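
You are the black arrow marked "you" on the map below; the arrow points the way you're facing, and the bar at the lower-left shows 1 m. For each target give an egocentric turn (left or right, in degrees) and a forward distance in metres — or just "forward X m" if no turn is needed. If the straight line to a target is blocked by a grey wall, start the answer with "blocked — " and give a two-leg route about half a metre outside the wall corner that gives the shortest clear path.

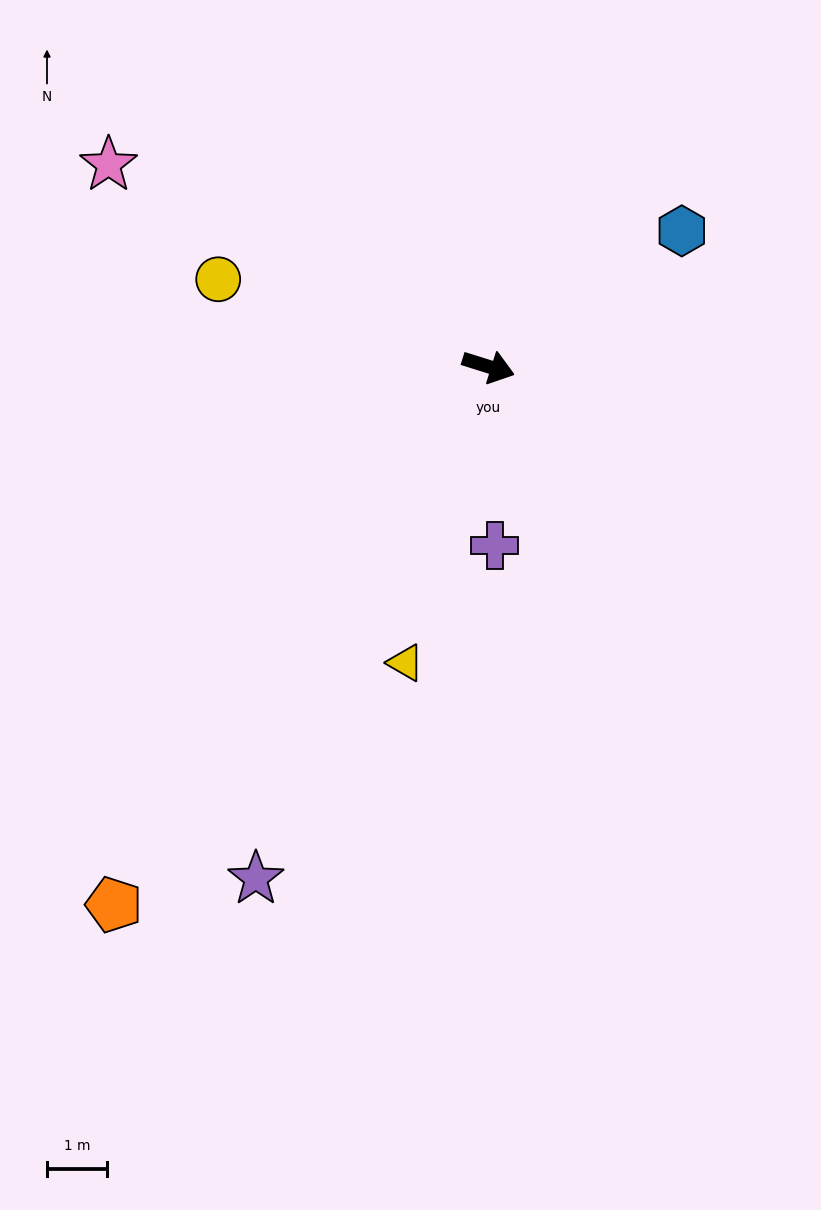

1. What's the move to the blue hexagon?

turn left 52°, forward 3.9 m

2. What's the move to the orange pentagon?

turn right 107°, forward 10.9 m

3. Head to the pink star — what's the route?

turn left 169°, forward 7.1 m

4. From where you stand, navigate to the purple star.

turn right 97°, forward 9.3 m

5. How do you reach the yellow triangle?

turn right 88°, forward 5.1 m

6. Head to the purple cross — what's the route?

turn right 71°, forward 3.0 m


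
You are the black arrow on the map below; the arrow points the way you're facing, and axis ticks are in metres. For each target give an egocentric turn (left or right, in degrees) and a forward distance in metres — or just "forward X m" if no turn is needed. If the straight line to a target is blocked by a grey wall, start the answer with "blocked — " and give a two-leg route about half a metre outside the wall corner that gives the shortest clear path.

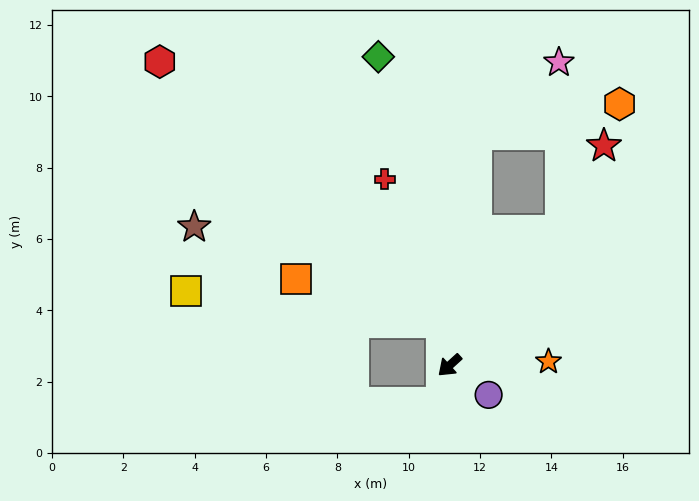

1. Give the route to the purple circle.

turn left 101°, forward 1.4 m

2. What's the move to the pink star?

blocked — turn right 139°, forward 6.5 m, then turn right 42°, forward 3.1 m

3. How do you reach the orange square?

blocked — turn right 120°, forward 1.2 m, then turn left 61°, forward 4.2 m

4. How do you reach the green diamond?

turn right 119°, forward 8.9 m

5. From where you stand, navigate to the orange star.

turn left 140°, forward 2.8 m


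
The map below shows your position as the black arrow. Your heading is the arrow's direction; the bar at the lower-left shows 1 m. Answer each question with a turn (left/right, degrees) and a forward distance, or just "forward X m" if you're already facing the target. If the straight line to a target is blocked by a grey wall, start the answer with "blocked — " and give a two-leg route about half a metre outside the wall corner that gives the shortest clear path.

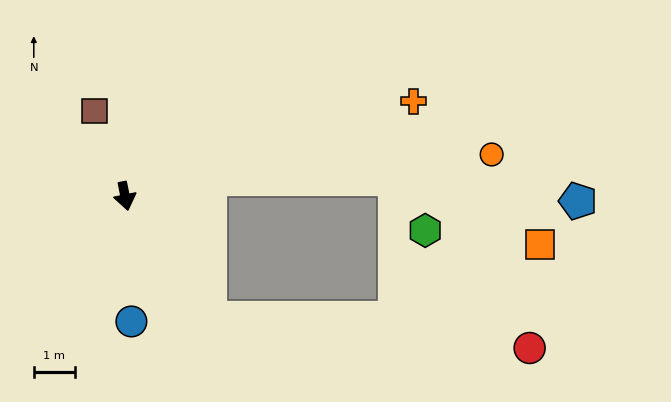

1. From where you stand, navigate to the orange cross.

turn left 97°, forward 7.4 m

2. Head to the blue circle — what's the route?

turn right 8°, forward 3.1 m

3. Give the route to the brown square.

turn right 171°, forward 2.2 m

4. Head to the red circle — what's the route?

blocked — turn left 23°, forward 3.6 m, then turn left 51°, forward 7.8 m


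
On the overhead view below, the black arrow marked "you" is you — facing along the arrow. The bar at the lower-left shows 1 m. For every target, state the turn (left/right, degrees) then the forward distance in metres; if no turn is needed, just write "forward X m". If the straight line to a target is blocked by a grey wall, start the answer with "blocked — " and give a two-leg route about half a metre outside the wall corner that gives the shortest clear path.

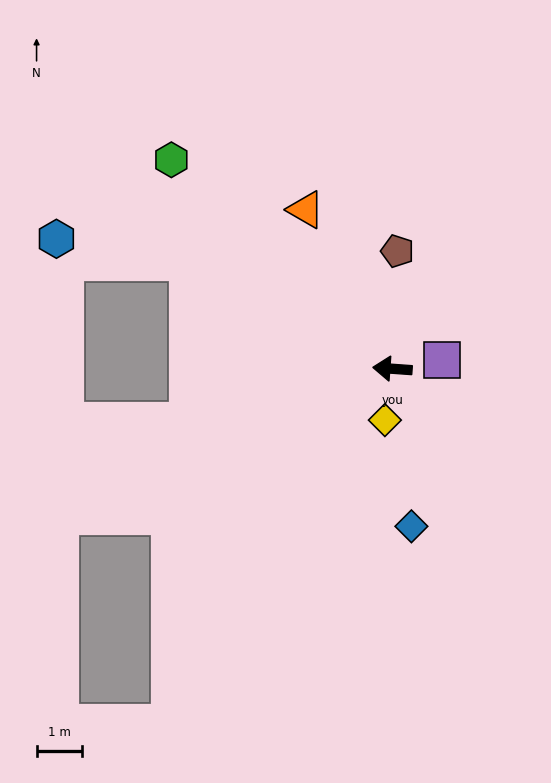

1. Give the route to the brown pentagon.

turn right 88°, forward 2.6 m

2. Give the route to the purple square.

turn right 165°, forward 1.1 m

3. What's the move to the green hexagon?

turn right 39°, forward 6.7 m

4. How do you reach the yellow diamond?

turn left 86°, forward 1.1 m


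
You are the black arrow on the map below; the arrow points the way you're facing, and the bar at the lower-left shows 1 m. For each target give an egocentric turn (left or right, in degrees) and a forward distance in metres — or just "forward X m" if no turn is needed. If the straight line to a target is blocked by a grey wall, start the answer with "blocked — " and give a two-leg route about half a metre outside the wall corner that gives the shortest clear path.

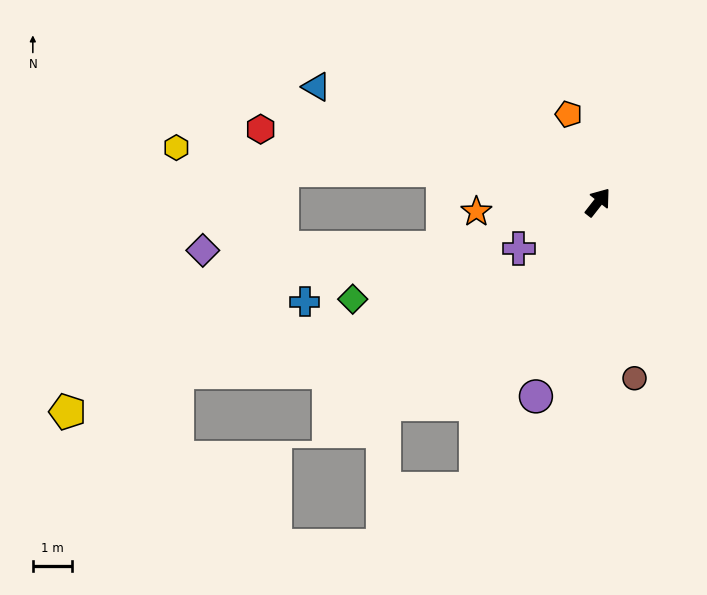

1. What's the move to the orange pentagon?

turn left 57°, forward 2.4 m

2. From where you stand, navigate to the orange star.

turn left 133°, forward 3.1 m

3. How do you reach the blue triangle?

turn left 106°, forward 7.8 m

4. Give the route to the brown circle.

turn right 130°, forward 4.6 m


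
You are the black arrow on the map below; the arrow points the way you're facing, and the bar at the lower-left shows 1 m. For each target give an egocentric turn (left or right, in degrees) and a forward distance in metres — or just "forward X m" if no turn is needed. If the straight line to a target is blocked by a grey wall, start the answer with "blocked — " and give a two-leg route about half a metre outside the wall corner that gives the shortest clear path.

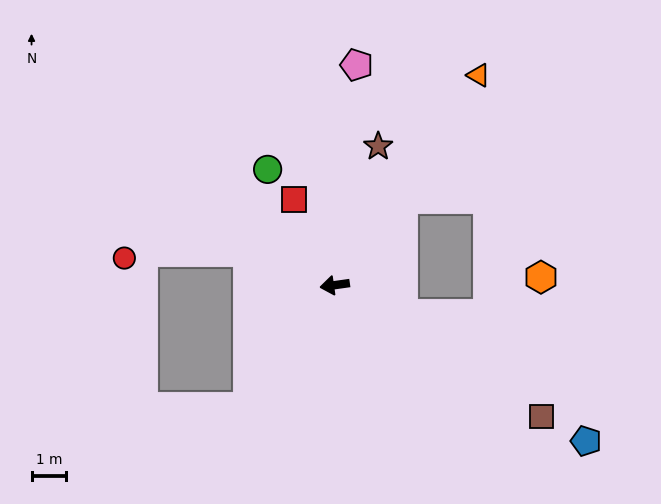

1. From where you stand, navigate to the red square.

turn right 73°, forward 2.8 m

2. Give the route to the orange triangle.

turn right 132°, forward 7.4 m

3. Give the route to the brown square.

turn left 140°, forward 7.1 m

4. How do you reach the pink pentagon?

turn right 104°, forward 6.4 m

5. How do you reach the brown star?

turn right 115°, forward 4.2 m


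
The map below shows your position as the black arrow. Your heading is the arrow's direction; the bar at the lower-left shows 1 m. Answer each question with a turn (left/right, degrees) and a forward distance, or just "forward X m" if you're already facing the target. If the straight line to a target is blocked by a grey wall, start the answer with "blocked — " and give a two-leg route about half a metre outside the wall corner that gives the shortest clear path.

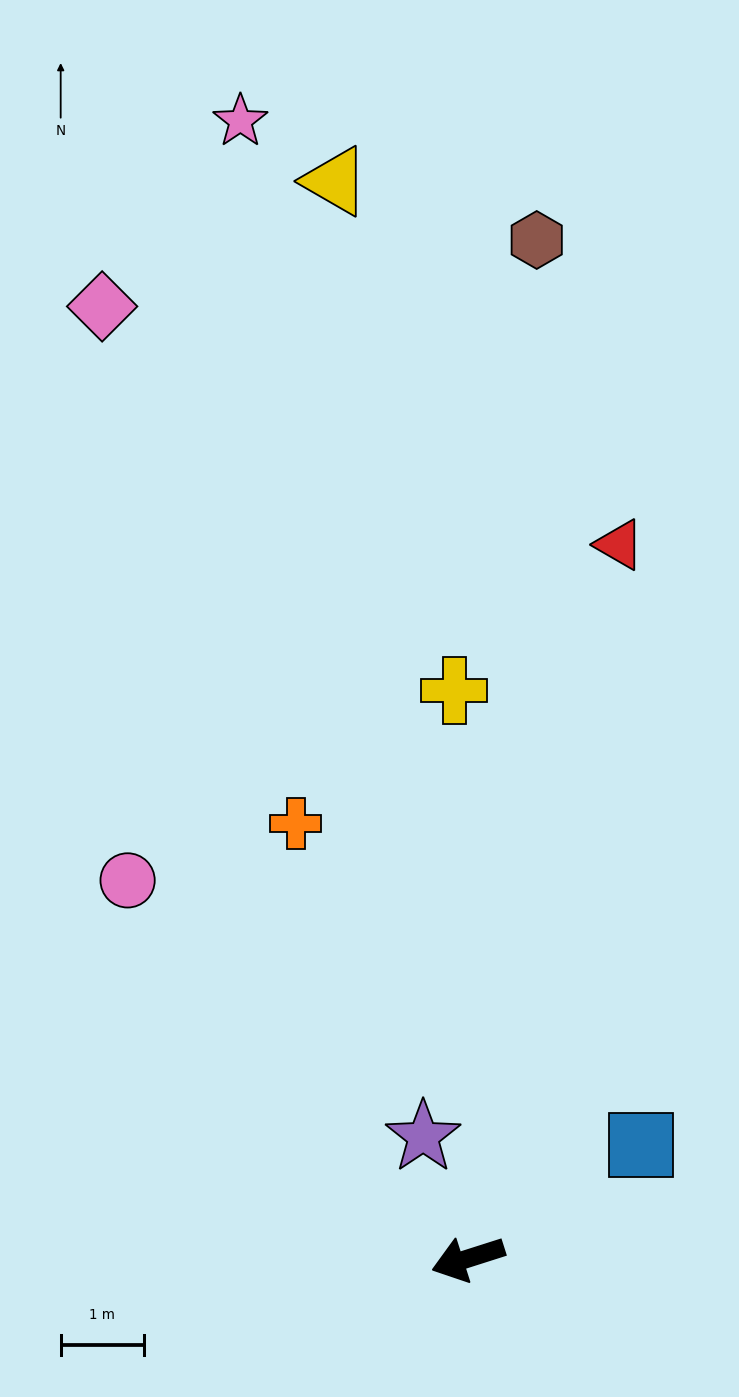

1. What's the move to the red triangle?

turn right 120°, forward 8.8 m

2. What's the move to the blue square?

turn right 164°, forward 2.5 m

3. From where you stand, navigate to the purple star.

turn right 87°, forward 1.6 m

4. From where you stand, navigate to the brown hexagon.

turn right 112°, forward 12.3 m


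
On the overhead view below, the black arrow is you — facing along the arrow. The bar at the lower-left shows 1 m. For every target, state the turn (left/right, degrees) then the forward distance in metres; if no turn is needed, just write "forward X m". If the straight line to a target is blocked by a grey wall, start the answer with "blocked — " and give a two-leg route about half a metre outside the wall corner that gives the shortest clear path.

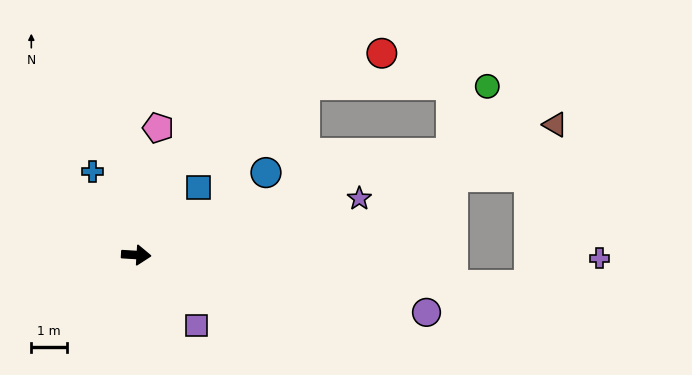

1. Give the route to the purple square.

turn right 46°, forward 2.6 m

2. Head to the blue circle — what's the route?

turn left 36°, forward 4.3 m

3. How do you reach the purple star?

turn left 18°, forward 6.4 m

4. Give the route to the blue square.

turn left 51°, forward 2.5 m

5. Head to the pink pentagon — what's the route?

turn left 84°, forward 3.6 m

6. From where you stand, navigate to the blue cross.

turn left 121°, forward 2.6 m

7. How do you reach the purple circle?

turn right 8°, forward 8.2 m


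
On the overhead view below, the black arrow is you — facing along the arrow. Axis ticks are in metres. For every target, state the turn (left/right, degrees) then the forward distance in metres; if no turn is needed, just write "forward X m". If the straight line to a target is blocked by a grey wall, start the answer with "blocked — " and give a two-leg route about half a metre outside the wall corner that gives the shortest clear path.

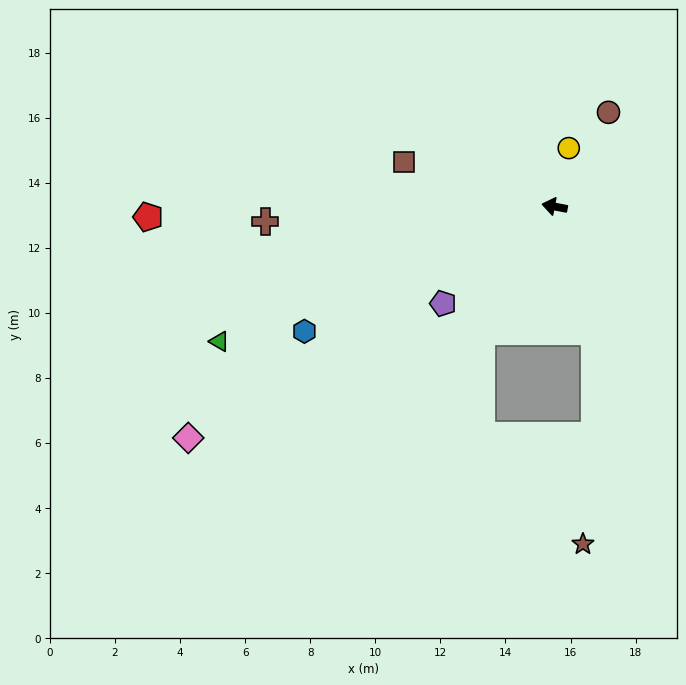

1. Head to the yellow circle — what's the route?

turn right 93°, forward 1.8 m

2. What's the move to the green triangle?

turn left 33°, forward 11.1 m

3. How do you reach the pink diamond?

turn left 43°, forward 13.3 m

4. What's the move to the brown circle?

turn right 109°, forward 3.3 m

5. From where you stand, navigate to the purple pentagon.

turn left 52°, forward 4.5 m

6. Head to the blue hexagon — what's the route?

turn left 37°, forward 8.6 m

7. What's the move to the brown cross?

turn left 14°, forward 8.9 m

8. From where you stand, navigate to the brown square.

turn right 6°, forward 4.8 m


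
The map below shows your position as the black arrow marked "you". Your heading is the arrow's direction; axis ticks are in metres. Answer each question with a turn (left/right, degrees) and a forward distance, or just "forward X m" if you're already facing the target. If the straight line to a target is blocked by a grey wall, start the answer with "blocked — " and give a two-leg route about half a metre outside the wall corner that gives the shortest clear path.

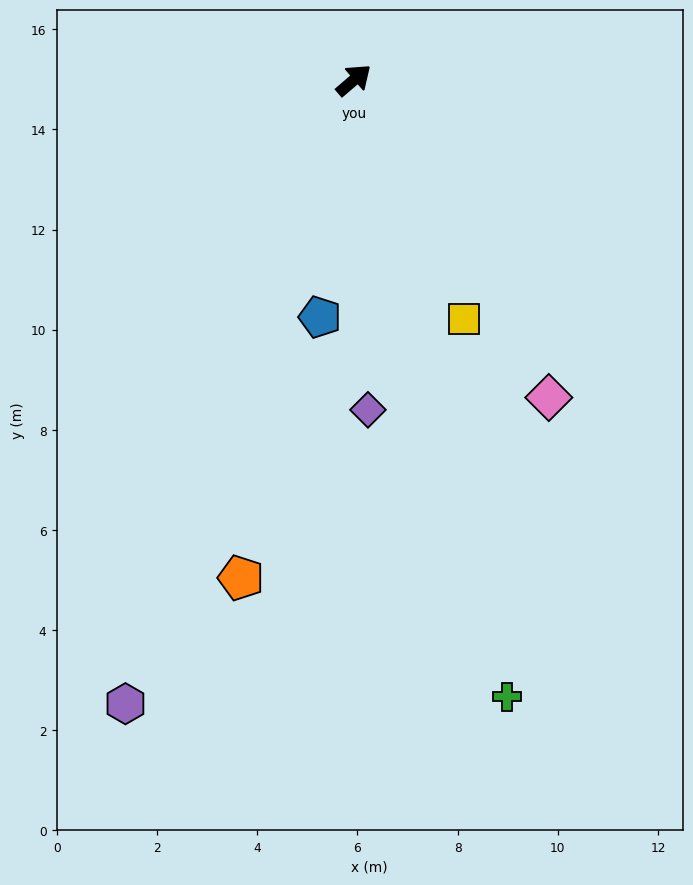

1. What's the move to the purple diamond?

turn right 128°, forward 6.6 m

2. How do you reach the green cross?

turn right 117°, forward 12.7 m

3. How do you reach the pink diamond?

turn right 99°, forward 7.4 m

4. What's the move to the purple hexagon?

turn right 151°, forward 13.3 m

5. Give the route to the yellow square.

turn right 106°, forward 5.2 m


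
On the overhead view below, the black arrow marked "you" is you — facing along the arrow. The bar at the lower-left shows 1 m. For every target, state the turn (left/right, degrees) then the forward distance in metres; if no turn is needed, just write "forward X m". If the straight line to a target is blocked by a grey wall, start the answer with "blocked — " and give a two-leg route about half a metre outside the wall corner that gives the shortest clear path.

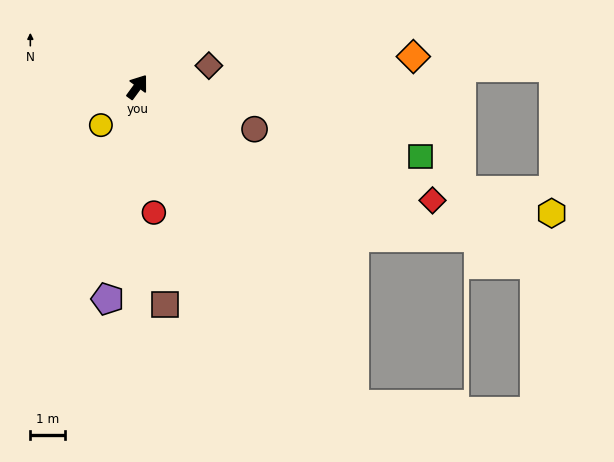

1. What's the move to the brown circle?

turn right 74°, forward 3.6 m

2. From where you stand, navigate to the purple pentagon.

turn right 152°, forward 6.2 m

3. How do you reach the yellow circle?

turn left 173°, forward 1.5 m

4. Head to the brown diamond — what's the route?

turn right 37°, forward 2.2 m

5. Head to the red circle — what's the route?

turn right 136°, forward 3.7 m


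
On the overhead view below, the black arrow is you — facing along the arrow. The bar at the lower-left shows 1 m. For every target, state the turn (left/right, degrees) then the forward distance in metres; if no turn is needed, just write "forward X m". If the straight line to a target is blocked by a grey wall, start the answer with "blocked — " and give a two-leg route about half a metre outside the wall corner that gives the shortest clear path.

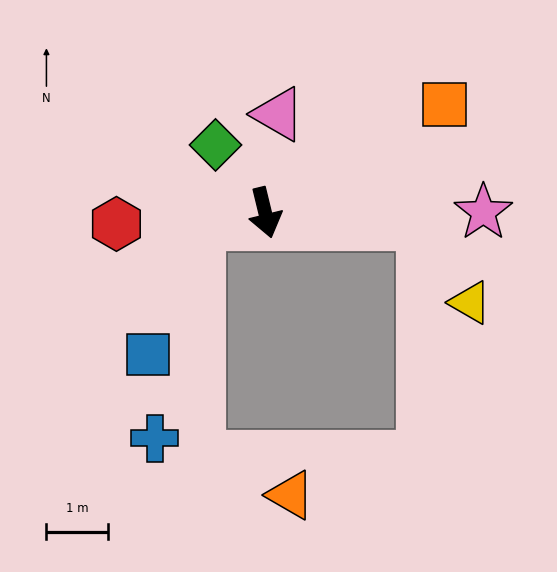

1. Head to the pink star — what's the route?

turn left 76°, forward 3.5 m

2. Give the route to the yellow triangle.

blocked — turn left 72°, forward 2.6 m, then turn right 55°, forward 1.5 m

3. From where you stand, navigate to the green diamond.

turn right 157°, forward 1.4 m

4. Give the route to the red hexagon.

turn right 99°, forward 2.4 m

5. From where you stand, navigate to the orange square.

turn left 107°, forward 3.4 m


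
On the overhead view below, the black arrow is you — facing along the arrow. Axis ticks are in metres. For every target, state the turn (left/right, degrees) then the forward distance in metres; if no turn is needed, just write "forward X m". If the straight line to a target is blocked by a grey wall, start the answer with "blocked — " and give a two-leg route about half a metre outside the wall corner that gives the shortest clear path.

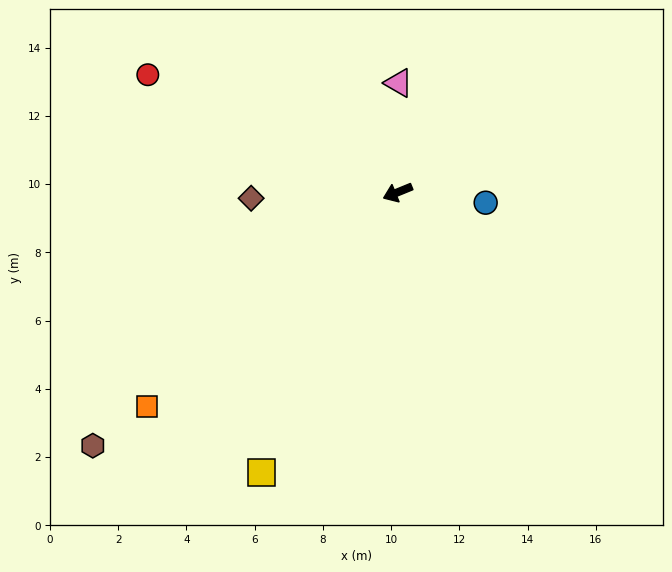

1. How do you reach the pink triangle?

turn right 113°, forward 3.2 m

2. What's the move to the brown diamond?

turn right 20°, forward 4.3 m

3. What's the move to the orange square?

turn left 18°, forward 9.7 m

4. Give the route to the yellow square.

turn left 42°, forward 9.1 m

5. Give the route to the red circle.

turn right 47°, forward 8.1 m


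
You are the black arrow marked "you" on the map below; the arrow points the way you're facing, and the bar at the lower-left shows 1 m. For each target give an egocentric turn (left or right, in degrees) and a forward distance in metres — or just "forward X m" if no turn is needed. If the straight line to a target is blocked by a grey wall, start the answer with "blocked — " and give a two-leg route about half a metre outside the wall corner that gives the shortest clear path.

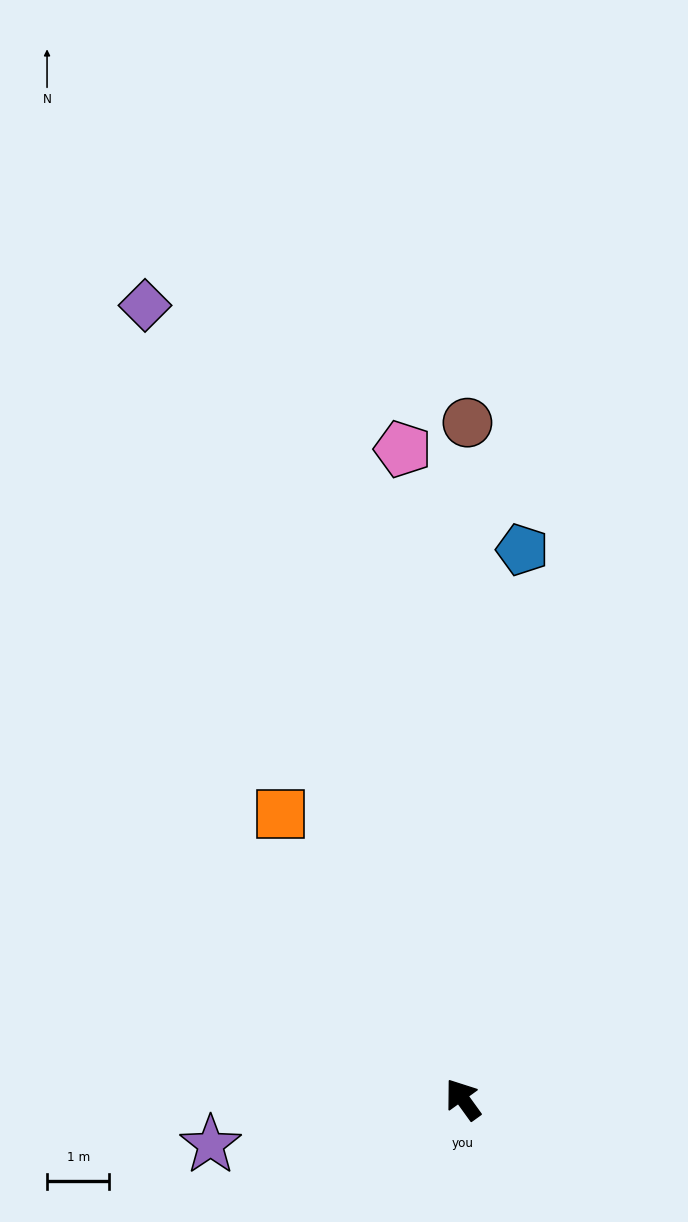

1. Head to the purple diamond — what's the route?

turn right 14°, forward 13.7 m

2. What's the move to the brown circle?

turn right 36°, forward 10.8 m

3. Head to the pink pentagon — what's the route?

turn right 31°, forward 10.5 m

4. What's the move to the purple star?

turn left 64°, forward 4.1 m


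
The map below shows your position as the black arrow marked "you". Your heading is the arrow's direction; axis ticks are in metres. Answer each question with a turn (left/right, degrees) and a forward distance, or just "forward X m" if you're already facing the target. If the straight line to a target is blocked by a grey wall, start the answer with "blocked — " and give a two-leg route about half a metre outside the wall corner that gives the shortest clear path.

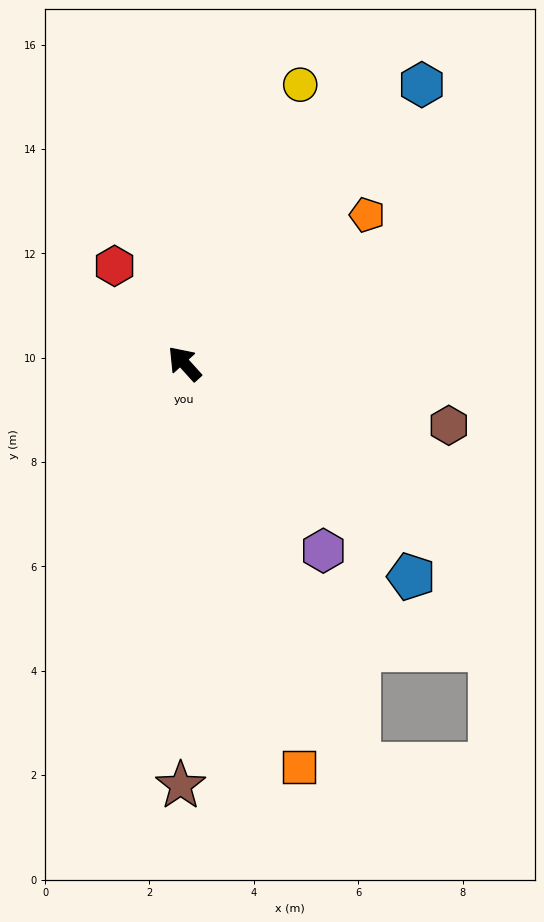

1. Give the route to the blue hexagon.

turn right 83°, forward 7.0 m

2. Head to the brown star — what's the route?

turn left 137°, forward 8.1 m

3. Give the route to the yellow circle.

turn right 65°, forward 5.8 m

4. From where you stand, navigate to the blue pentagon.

turn right 175°, forward 6.0 m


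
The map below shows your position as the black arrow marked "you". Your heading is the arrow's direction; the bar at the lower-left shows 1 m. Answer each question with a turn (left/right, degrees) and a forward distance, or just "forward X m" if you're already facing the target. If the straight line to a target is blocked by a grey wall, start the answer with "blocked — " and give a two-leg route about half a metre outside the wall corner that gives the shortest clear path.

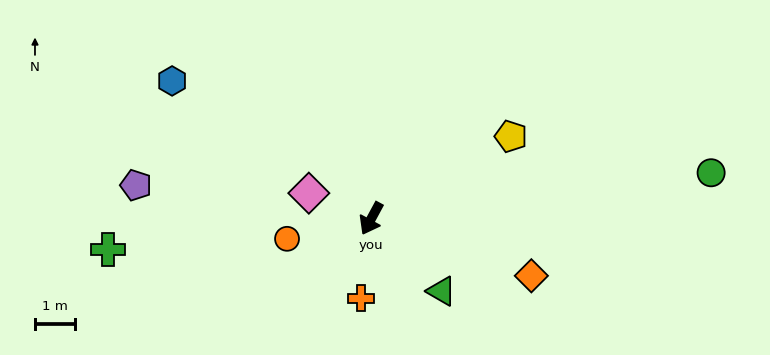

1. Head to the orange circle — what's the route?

turn right 48°, forward 2.1 m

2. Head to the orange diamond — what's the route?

turn left 99°, forward 4.2 m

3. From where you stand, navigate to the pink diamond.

turn right 84°, forward 1.7 m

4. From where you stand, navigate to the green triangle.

turn left 72°, forward 2.5 m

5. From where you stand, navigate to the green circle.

turn left 126°, forward 8.5 m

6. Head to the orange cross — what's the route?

turn left 21°, forward 2.0 m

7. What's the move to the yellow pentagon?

turn left 149°, forward 4.0 m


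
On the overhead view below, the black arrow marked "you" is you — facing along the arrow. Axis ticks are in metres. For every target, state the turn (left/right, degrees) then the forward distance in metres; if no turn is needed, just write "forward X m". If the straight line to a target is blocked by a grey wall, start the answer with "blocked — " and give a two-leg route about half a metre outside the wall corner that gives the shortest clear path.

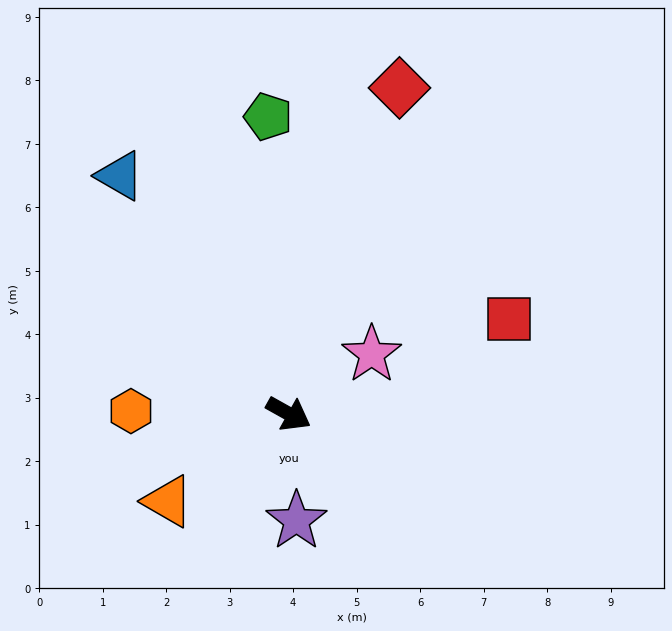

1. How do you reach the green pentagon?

turn left 123°, forward 4.7 m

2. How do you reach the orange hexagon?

turn right 152°, forward 2.5 m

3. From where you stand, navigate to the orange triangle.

turn right 115°, forward 2.4 m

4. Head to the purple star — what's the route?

turn right 57°, forward 1.7 m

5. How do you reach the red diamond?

turn left 100°, forward 5.4 m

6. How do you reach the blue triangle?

turn left 155°, forward 4.6 m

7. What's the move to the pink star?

turn left 65°, forward 1.6 m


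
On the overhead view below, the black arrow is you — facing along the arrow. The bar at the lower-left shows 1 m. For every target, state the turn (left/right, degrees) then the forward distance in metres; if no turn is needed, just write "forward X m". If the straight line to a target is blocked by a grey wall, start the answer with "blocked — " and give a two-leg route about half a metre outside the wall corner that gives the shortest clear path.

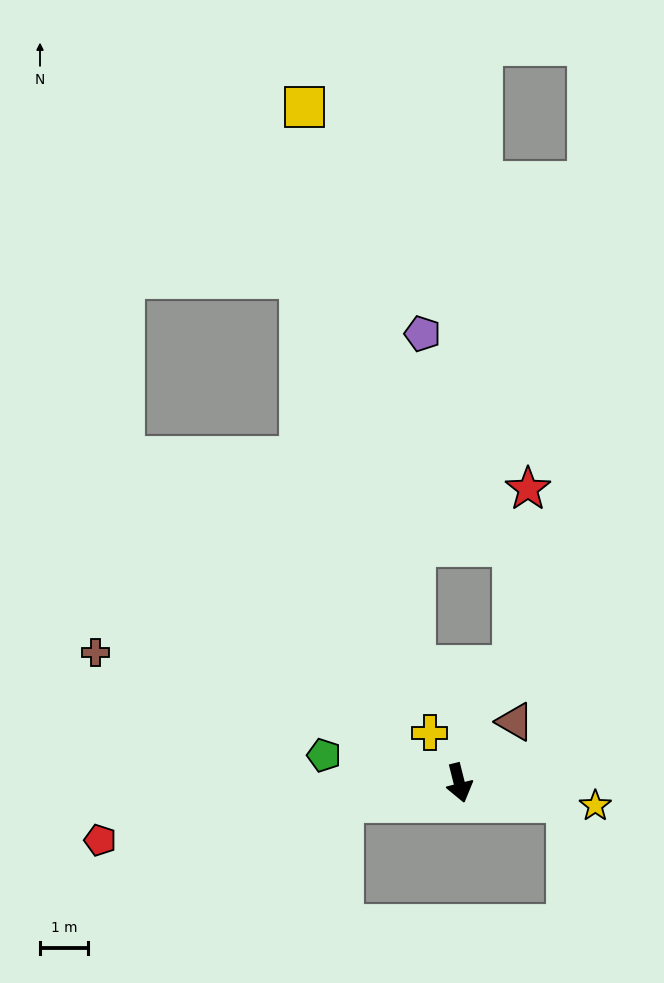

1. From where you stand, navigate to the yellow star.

turn left 66°, forward 2.9 m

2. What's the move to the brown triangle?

turn left 124°, forward 1.7 m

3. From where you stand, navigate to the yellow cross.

turn right 164°, forward 1.2 m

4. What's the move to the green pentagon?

turn right 116°, forward 2.9 m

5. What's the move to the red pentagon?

turn right 95°, forward 7.5 m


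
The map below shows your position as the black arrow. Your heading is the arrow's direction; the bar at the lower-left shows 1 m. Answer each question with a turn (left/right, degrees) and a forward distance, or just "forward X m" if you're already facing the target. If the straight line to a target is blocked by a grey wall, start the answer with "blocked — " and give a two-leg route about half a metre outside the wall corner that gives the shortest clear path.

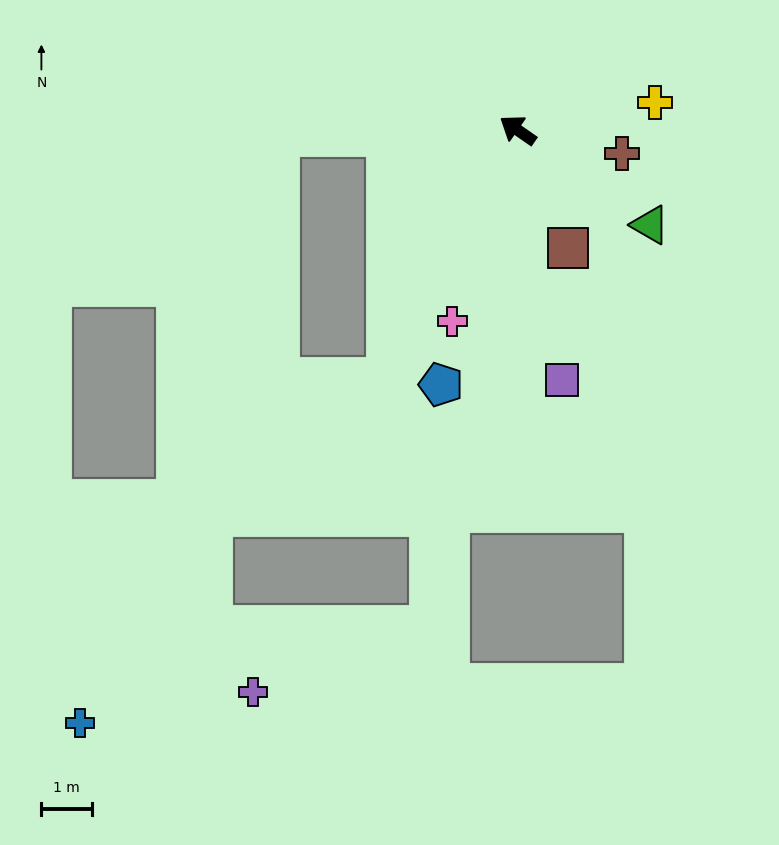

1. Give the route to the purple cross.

blocked — turn left 115°, forward 10.0 m, then turn right 60°, forward 3.8 m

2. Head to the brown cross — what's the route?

turn right 158°, forward 2.1 m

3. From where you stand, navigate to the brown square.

turn left 148°, forward 2.5 m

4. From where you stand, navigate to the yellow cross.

turn right 134°, forward 2.8 m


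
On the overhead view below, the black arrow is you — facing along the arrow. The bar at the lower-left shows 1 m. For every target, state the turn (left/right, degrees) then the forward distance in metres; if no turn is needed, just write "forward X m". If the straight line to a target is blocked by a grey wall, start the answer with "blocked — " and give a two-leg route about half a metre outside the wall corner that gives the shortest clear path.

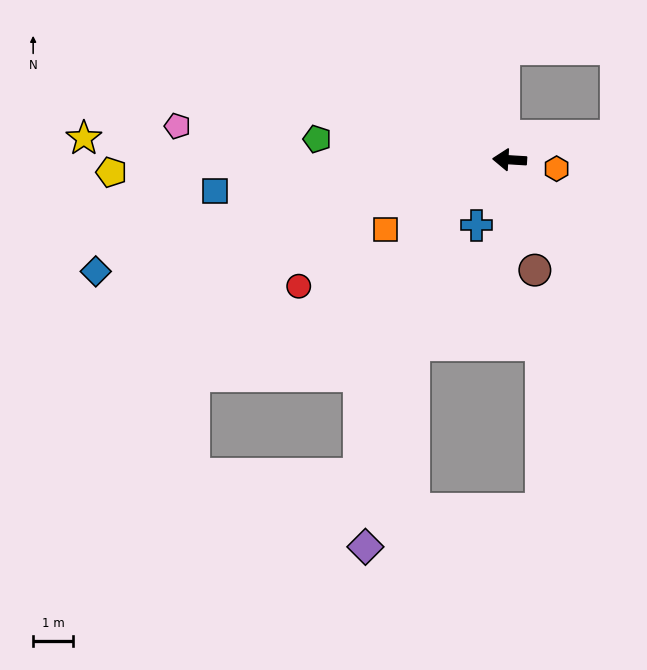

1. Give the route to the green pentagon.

turn right 3°, forward 4.9 m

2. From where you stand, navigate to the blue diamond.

turn left 19°, forward 10.8 m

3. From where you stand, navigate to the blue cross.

turn left 67°, forward 1.9 m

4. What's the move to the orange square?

turn left 33°, forward 3.6 m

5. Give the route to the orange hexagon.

turn left 173°, forward 1.2 m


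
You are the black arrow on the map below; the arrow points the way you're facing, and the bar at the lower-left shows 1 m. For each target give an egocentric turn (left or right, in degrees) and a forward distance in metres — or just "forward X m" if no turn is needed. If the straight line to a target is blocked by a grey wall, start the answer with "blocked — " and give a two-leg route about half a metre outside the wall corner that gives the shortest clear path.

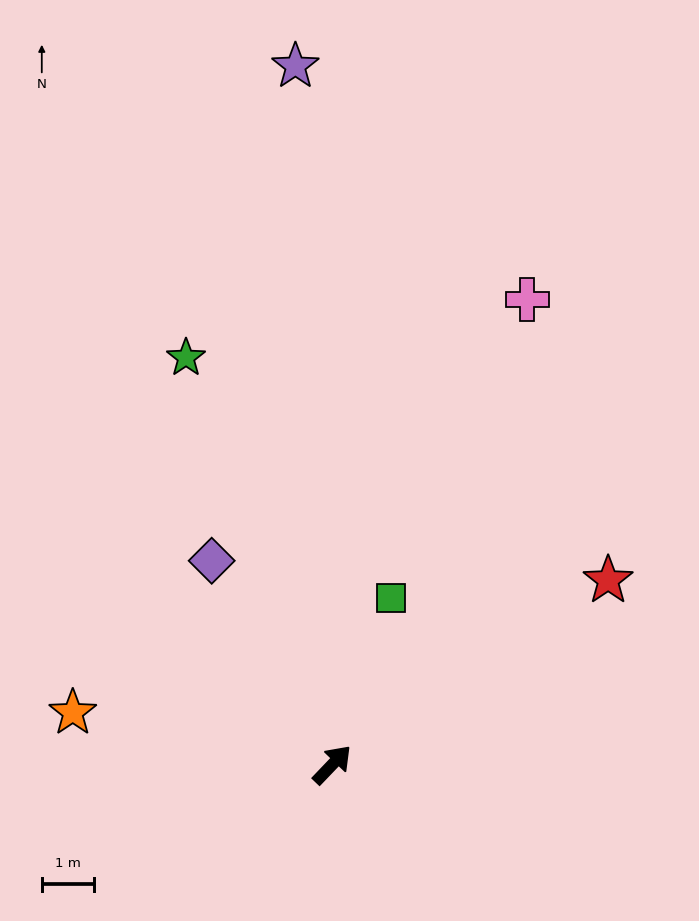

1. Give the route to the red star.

turn right 13°, forward 6.4 m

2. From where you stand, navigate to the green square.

turn left 24°, forward 3.4 m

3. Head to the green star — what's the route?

turn left 63°, forward 8.3 m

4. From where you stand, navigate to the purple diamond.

turn left 74°, forward 4.6 m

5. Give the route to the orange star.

turn left 122°, forward 5.1 m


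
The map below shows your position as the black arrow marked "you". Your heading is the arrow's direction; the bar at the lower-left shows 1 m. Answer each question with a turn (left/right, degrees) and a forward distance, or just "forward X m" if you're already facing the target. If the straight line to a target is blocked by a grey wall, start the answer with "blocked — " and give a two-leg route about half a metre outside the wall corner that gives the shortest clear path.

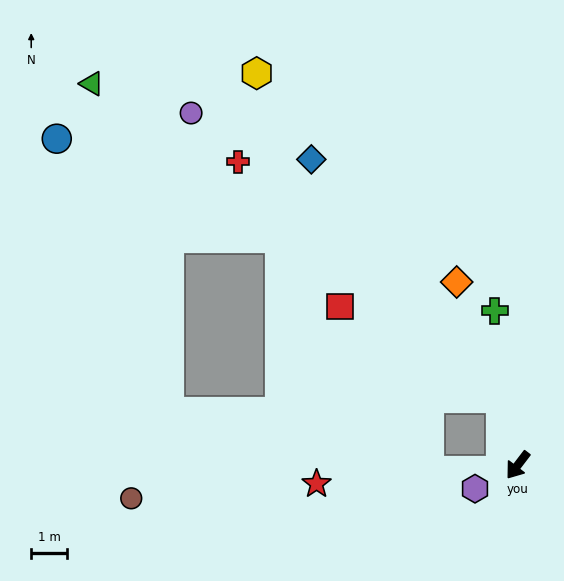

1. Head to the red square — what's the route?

blocked — turn right 129°, forward 1.9 m, then turn left 47°, forward 5.1 m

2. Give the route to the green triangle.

blocked — turn right 129°, forward 1.9 m, then turn left 39°, forward 14.3 m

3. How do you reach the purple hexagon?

turn right 24°, forward 1.4 m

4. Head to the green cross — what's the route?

turn right 134°, forward 4.3 m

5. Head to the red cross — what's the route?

blocked — turn right 129°, forward 1.9 m, then turn left 35°, forward 9.8 m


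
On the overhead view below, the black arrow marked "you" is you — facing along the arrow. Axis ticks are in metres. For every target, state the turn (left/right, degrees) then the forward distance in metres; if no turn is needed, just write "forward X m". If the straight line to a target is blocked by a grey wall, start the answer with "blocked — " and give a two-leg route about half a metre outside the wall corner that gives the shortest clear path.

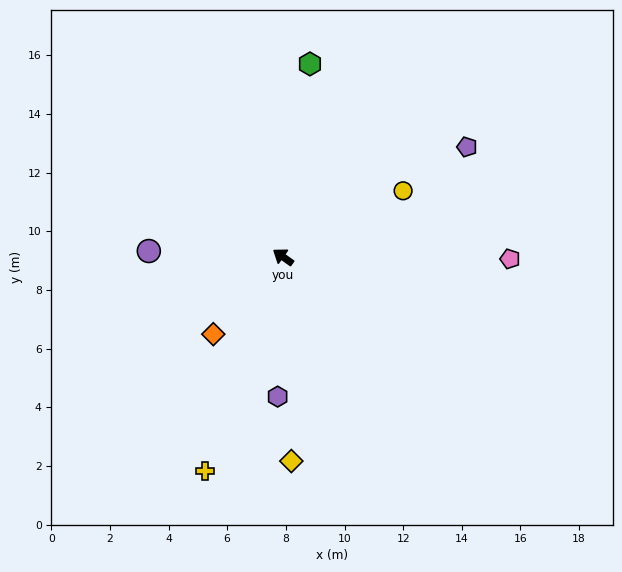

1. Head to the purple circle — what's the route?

turn left 33°, forward 4.6 m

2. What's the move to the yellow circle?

turn right 116°, forward 4.7 m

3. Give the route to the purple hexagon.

turn left 123°, forward 4.8 m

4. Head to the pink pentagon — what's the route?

turn right 145°, forward 7.7 m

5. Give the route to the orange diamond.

turn left 83°, forward 3.5 m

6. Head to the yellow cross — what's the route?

turn left 105°, forward 7.8 m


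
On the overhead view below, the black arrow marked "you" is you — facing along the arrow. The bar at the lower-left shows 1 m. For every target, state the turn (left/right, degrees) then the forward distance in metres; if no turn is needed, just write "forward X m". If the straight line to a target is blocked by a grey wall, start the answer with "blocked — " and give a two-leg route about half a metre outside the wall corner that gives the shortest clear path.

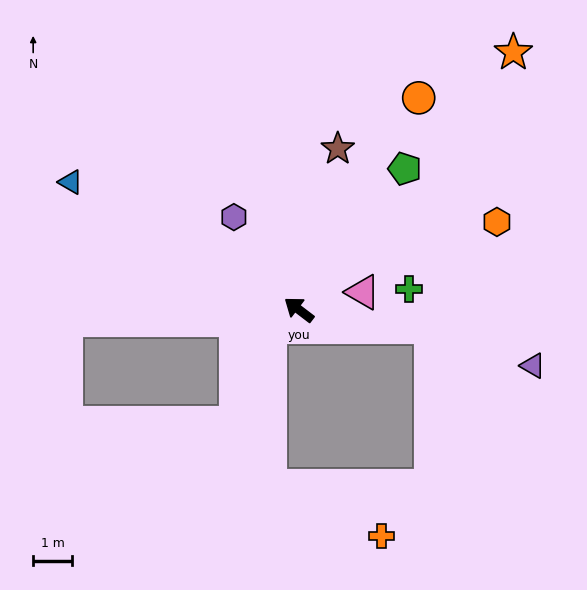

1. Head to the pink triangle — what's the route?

turn right 127°, forward 1.7 m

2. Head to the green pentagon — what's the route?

turn right 90°, forward 4.5 m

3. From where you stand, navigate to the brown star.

turn right 66°, forward 4.3 m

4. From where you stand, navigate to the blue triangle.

turn left 8°, forward 6.7 m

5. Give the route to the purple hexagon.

turn right 18°, forward 2.9 m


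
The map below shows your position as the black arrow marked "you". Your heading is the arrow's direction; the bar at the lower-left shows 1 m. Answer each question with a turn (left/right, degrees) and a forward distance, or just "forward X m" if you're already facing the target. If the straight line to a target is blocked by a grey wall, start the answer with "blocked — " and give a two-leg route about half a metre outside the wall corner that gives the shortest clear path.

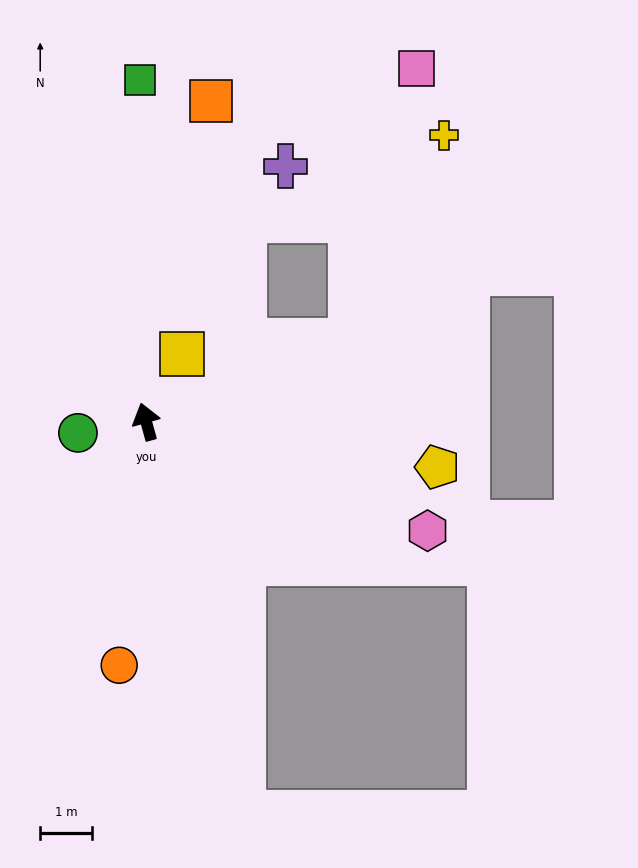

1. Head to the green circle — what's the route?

turn left 84°, forward 1.3 m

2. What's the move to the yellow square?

turn right 43°, forward 1.5 m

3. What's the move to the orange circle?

turn left 158°, forward 4.8 m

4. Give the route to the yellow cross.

blocked — turn right 84°, forward 4.3 m, then turn left 44°, forward 4.4 m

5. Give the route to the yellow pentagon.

turn right 114°, forward 5.7 m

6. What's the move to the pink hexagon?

turn right 127°, forward 5.9 m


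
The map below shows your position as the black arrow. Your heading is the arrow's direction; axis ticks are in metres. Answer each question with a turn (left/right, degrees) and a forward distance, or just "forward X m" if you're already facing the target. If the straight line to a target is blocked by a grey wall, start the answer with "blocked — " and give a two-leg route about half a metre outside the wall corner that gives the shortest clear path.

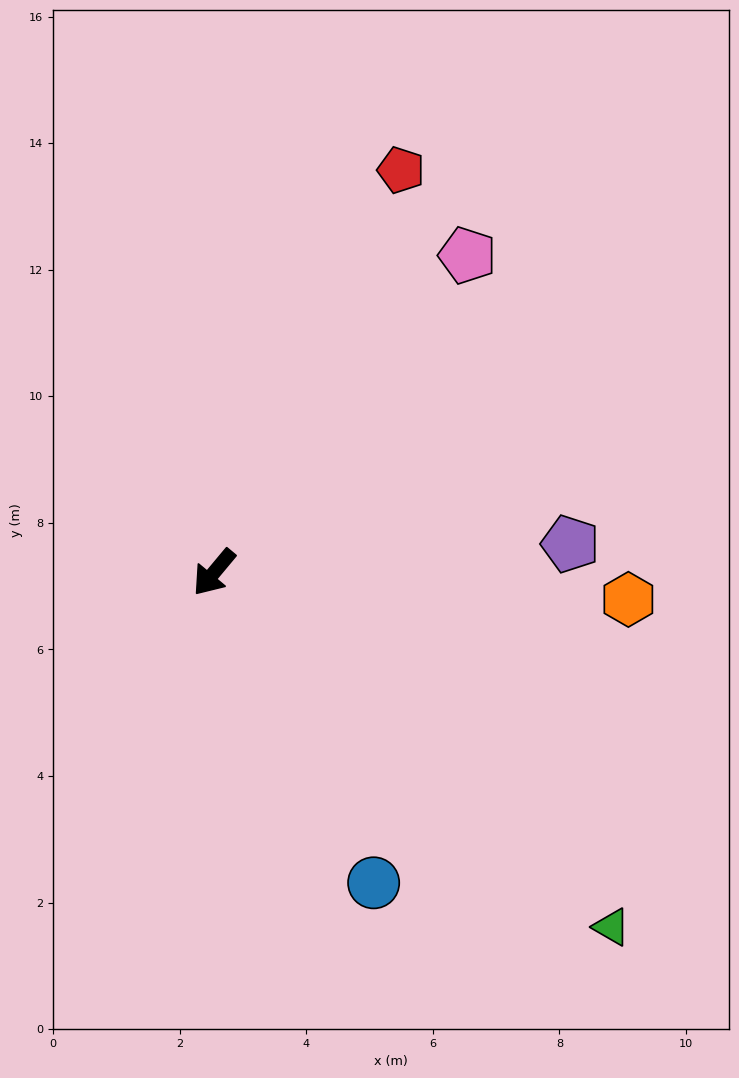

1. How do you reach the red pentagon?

turn right 165°, forward 7.0 m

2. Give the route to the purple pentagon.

turn left 134°, forward 5.6 m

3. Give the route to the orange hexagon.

turn left 126°, forward 6.6 m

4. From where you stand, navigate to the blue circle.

turn left 67°, forward 5.5 m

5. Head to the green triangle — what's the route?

turn left 88°, forward 8.4 m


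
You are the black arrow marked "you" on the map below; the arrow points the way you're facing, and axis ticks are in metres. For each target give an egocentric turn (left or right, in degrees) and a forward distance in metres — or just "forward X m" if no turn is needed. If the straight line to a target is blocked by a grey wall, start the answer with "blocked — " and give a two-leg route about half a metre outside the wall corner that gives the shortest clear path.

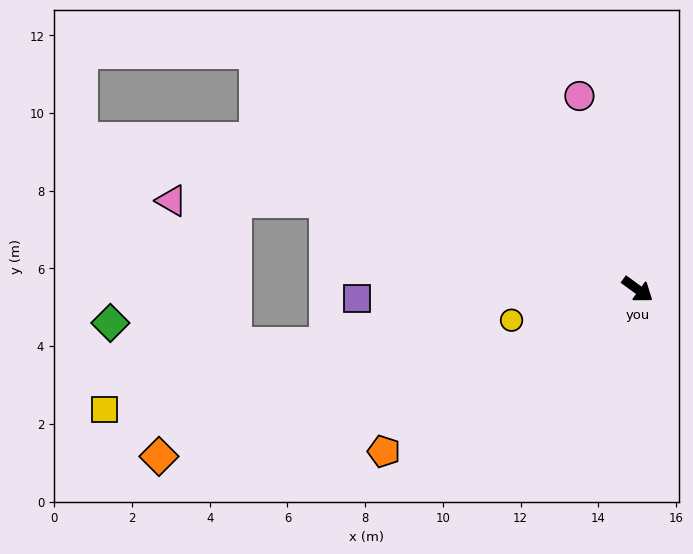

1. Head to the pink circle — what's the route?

turn left 143°, forward 5.2 m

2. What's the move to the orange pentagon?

turn right 111°, forward 7.7 m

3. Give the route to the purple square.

turn right 142°, forward 7.2 m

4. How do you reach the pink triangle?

blocked — turn right 159°, forward 8.3 m, then turn left 15°, forward 4.0 m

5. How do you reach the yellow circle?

turn right 130°, forward 3.3 m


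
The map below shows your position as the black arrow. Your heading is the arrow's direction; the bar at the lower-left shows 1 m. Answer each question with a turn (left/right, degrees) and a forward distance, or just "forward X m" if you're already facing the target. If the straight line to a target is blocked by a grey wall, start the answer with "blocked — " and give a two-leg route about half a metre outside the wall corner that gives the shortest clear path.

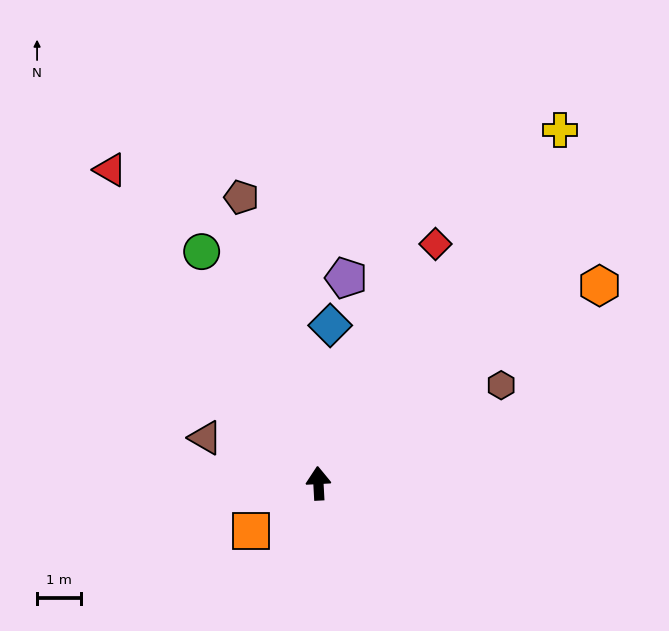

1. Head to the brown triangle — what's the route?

turn left 65°, forward 2.8 m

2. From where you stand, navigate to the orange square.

turn left 122°, forward 1.9 m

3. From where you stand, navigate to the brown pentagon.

turn left 12°, forward 6.7 m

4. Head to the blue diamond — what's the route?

turn right 7°, forward 3.6 m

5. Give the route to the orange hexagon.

turn right 58°, forward 7.8 m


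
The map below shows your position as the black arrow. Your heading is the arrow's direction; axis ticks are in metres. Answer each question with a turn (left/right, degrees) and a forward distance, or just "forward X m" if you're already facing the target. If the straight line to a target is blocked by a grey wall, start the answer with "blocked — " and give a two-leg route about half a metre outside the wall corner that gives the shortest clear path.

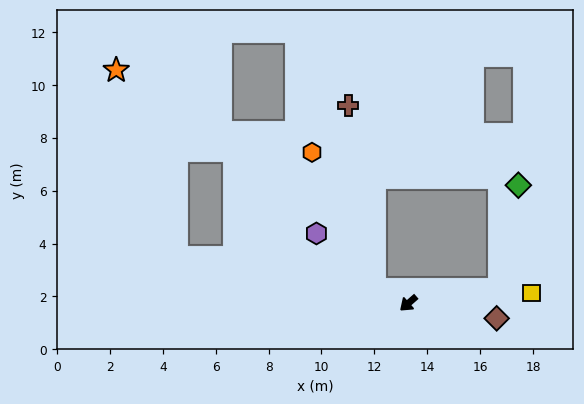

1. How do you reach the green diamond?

blocked — turn left 148°, forward 3.5 m, then turn left 70°, forward 4.0 m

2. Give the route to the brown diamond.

turn left 129°, forward 3.4 m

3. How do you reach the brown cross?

blocked — turn right 64°, forward 1.4 m, then turn right 59°, forward 7.0 m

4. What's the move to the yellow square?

turn left 144°, forward 4.7 m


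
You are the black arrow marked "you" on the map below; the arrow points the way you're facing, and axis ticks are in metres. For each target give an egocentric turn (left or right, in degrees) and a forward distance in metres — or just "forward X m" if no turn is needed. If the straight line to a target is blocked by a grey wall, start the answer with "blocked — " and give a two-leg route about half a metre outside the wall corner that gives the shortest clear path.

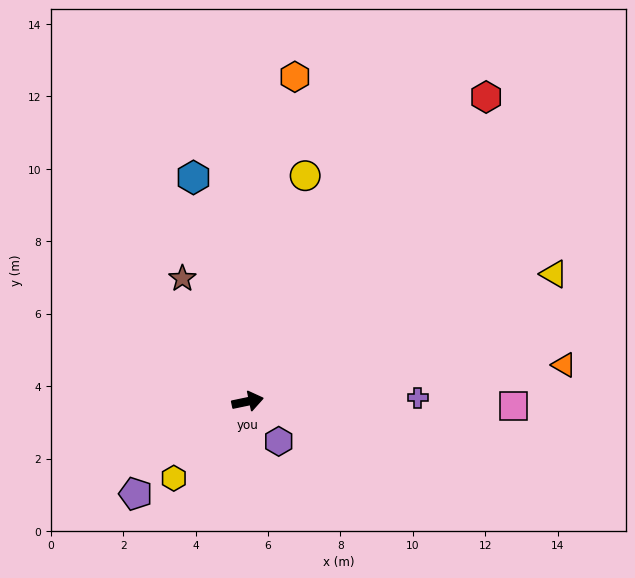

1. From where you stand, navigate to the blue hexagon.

turn left 92°, forward 6.4 m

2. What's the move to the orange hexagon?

turn left 70°, forward 9.1 m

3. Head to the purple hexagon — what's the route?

turn right 64°, forward 1.4 m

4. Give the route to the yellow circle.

turn left 64°, forward 6.4 m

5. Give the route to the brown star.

turn left 106°, forward 3.8 m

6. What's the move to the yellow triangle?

turn left 11°, forward 9.2 m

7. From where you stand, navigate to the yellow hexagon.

turn right 146°, forward 2.9 m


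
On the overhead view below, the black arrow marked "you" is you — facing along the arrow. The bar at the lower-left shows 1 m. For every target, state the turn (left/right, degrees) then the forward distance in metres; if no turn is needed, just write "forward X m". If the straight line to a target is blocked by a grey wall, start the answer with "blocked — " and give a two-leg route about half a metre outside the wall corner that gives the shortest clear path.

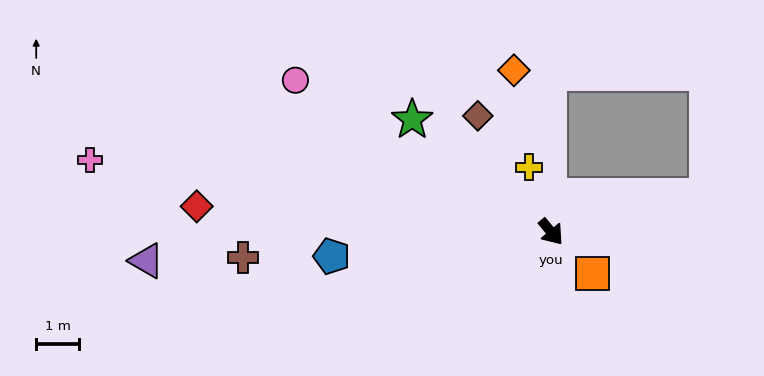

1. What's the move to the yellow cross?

turn left 159°, forward 1.6 m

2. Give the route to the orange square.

turn left 5°, forward 1.4 m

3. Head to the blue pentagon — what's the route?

turn right 124°, forward 5.2 m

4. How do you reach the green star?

turn right 169°, forward 4.2 m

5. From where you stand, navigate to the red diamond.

turn right 134°, forward 8.3 m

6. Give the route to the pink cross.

turn right 139°, forward 11.0 m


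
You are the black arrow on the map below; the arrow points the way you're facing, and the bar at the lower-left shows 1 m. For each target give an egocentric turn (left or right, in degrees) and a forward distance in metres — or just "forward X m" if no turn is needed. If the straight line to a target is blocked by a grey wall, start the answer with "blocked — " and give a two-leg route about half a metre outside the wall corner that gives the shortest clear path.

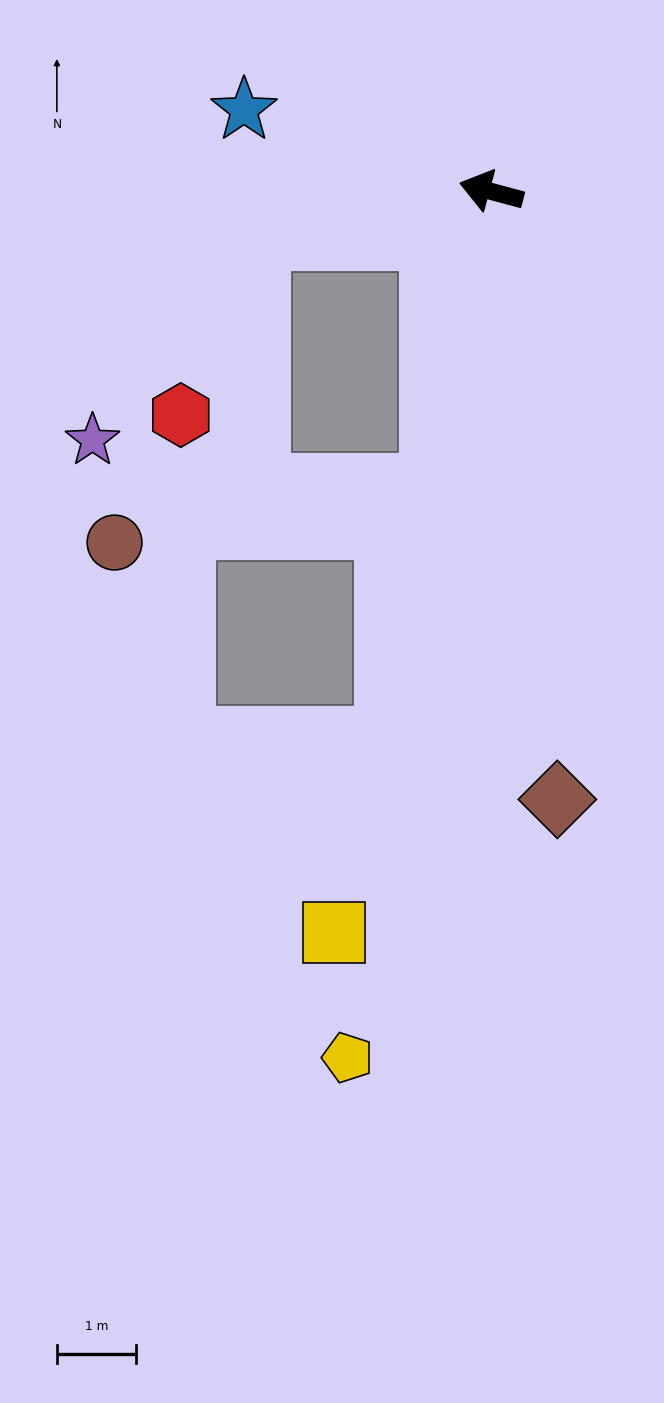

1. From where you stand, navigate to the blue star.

turn right 3°, forward 3.3 m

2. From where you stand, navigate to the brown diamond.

turn left 111°, forward 7.8 m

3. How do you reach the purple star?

blocked — turn left 26°, forward 3.0 m, then turn left 40°, forward 3.3 m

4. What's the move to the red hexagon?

blocked — turn left 26°, forward 3.0 m, then turn left 56°, forward 2.5 m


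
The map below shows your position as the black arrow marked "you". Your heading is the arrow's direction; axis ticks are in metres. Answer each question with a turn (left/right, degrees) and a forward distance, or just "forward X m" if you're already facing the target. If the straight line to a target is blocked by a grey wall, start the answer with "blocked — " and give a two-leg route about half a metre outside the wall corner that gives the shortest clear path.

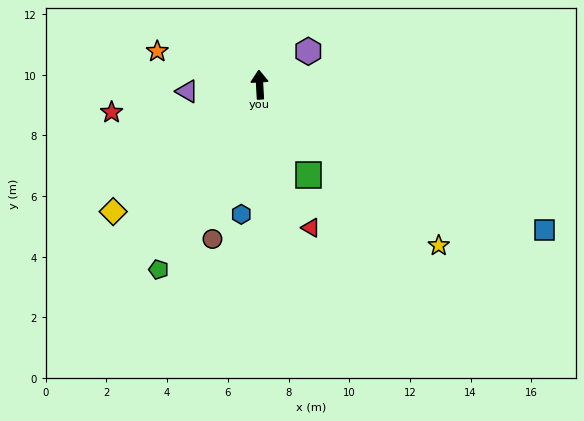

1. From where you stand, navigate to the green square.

turn right 155°, forward 3.4 m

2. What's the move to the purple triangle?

turn left 92°, forward 2.4 m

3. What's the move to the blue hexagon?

turn left 169°, forward 4.3 m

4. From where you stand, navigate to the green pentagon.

turn left 148°, forward 6.9 m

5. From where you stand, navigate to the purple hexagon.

turn right 59°, forward 1.9 m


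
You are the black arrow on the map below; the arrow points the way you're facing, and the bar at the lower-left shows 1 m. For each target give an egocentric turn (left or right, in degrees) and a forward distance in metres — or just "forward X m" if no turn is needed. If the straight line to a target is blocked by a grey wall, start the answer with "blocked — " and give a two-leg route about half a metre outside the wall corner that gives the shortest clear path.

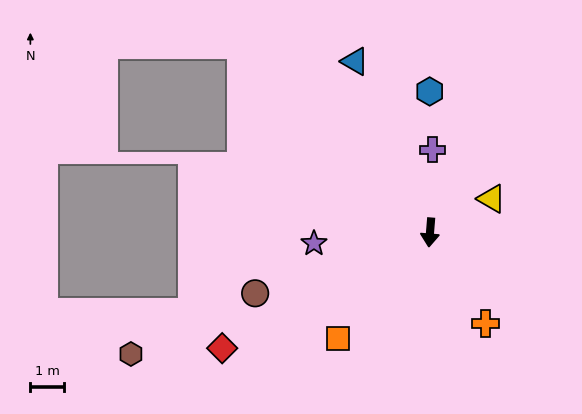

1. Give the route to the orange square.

turn right 36°, forward 4.2 m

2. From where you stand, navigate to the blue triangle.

turn right 152°, forward 5.6 m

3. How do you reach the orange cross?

turn left 36°, forward 3.2 m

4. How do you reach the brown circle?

turn right 66°, forward 5.5 m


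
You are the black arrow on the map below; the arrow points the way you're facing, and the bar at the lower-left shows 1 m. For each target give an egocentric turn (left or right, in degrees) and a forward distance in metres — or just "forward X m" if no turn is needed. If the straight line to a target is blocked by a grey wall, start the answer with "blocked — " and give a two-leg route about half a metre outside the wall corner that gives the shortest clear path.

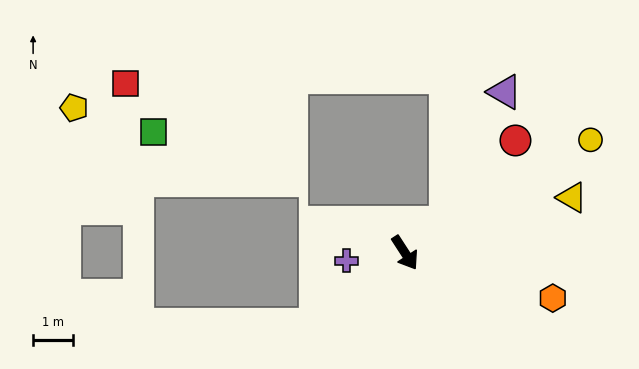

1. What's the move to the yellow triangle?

turn left 75°, forward 4.4 m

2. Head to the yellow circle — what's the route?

turn left 88°, forward 5.5 m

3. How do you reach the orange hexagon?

turn left 40°, forward 3.9 m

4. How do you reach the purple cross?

turn right 115°, forward 1.5 m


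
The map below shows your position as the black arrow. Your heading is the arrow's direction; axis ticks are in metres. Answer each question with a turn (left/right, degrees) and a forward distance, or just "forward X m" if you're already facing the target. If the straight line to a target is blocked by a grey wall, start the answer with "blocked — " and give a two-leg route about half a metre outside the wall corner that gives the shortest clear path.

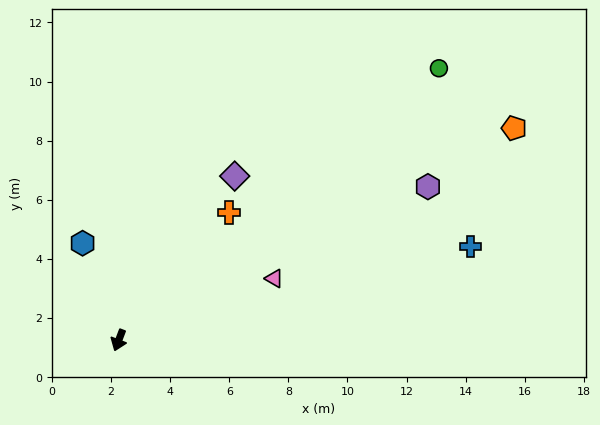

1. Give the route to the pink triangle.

turn left 132°, forward 5.7 m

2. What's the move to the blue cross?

turn left 126°, forward 12.3 m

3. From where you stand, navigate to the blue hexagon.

turn right 139°, forward 3.5 m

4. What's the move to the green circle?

turn left 151°, forward 14.2 m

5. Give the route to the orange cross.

turn left 160°, forward 5.7 m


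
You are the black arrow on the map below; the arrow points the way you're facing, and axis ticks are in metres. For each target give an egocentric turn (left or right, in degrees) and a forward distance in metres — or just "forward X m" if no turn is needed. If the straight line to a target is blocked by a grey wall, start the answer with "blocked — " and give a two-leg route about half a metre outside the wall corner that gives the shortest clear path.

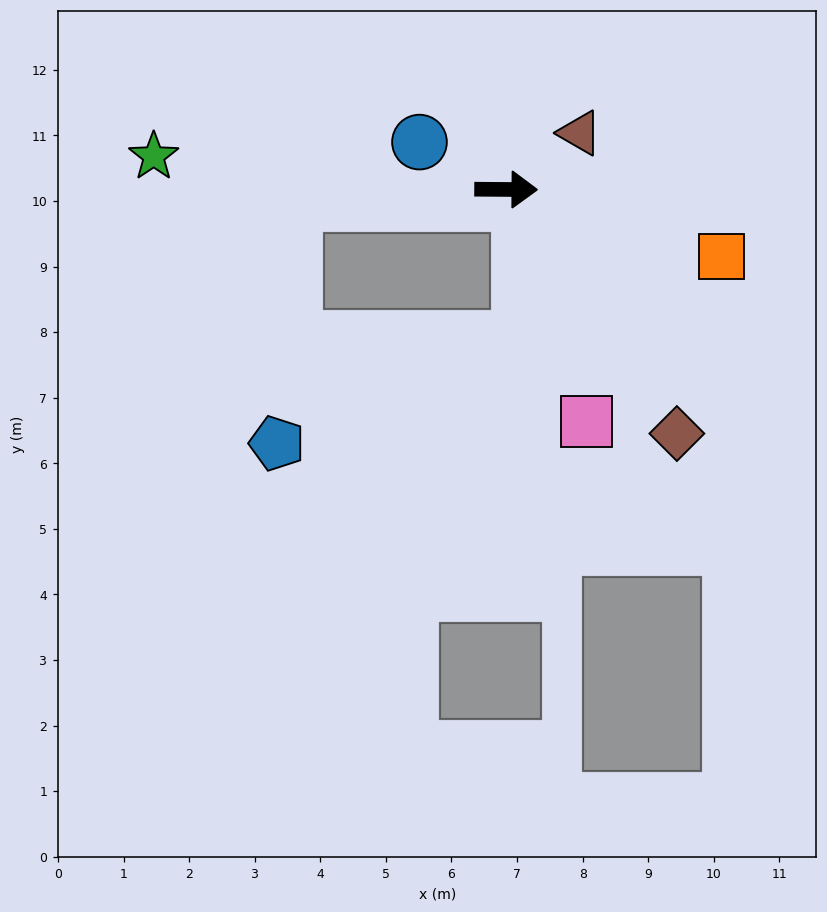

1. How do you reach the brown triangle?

turn left 38°, forward 1.4 m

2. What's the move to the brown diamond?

turn right 55°, forward 4.5 m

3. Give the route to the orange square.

turn right 17°, forward 3.4 m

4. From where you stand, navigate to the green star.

turn left 175°, forward 5.4 m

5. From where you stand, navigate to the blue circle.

turn left 152°, forward 1.5 m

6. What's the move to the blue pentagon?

blocked — turn right 176°, forward 3.2 m, then turn left 82°, forward 3.7 m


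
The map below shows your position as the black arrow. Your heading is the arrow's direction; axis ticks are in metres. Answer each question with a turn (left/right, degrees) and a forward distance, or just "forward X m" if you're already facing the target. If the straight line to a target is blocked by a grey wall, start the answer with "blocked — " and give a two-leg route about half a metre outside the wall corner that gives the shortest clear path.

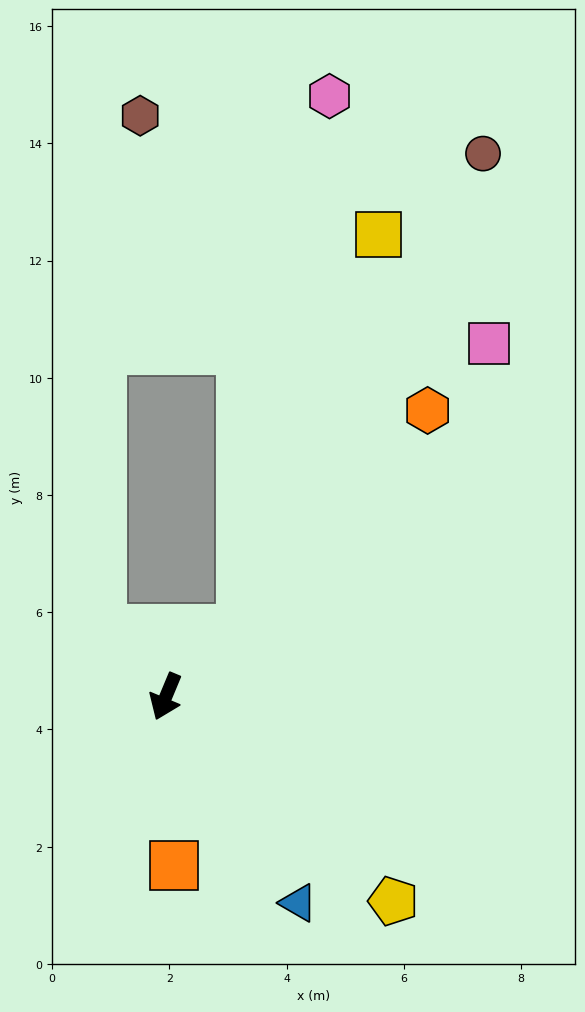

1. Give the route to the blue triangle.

turn left 55°, forward 4.2 m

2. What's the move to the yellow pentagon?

turn left 71°, forward 5.2 m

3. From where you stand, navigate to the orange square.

turn left 25°, forward 2.9 m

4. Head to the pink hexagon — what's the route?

blocked — turn left 154°, forward 1.7 m, then turn left 39°, forward 9.2 m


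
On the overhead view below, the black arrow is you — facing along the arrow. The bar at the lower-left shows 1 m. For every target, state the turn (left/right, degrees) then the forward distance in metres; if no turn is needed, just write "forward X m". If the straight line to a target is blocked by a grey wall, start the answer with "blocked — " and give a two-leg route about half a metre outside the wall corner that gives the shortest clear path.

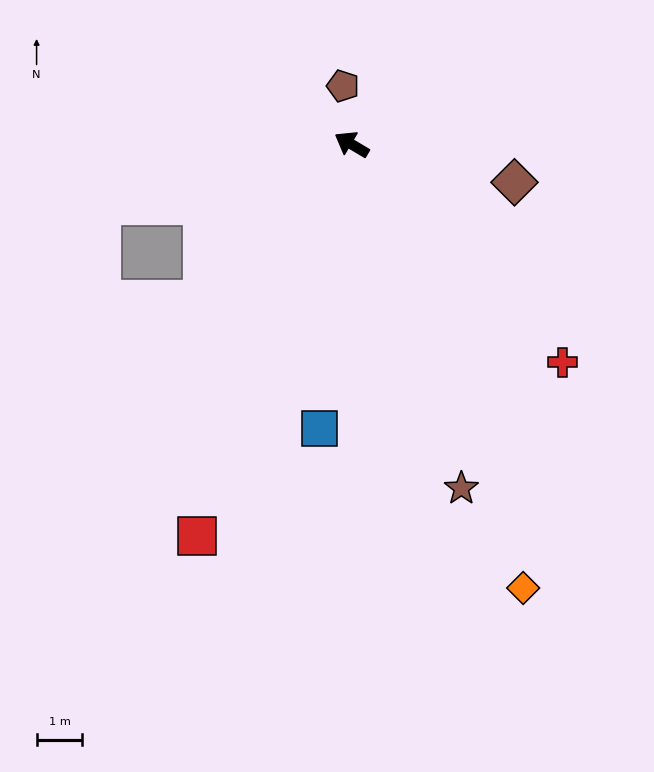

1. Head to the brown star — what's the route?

turn left 138°, forward 7.9 m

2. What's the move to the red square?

turn left 99°, forward 9.2 m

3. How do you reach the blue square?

turn left 114°, forward 6.2 m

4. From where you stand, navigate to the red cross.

turn left 165°, forward 6.6 m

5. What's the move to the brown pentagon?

turn right 51°, forward 1.3 m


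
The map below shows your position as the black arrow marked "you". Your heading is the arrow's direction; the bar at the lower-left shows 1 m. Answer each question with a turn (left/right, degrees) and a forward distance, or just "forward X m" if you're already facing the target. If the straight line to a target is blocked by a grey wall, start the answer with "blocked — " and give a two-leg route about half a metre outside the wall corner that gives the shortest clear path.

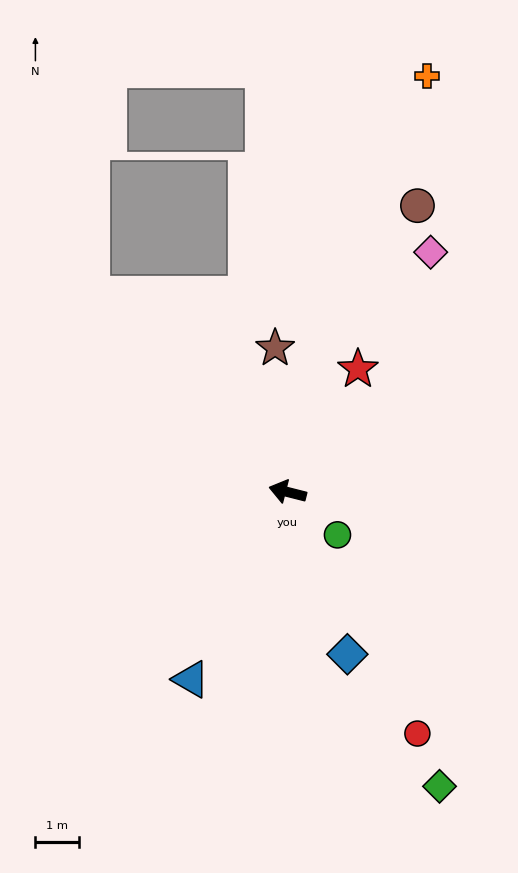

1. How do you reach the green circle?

turn left 154°, forward 1.5 m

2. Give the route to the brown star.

turn right 71°, forward 3.3 m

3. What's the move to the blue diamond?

turn left 124°, forward 4.0 m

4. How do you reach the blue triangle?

turn left 77°, forward 4.8 m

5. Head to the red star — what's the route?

turn right 106°, forward 3.2 m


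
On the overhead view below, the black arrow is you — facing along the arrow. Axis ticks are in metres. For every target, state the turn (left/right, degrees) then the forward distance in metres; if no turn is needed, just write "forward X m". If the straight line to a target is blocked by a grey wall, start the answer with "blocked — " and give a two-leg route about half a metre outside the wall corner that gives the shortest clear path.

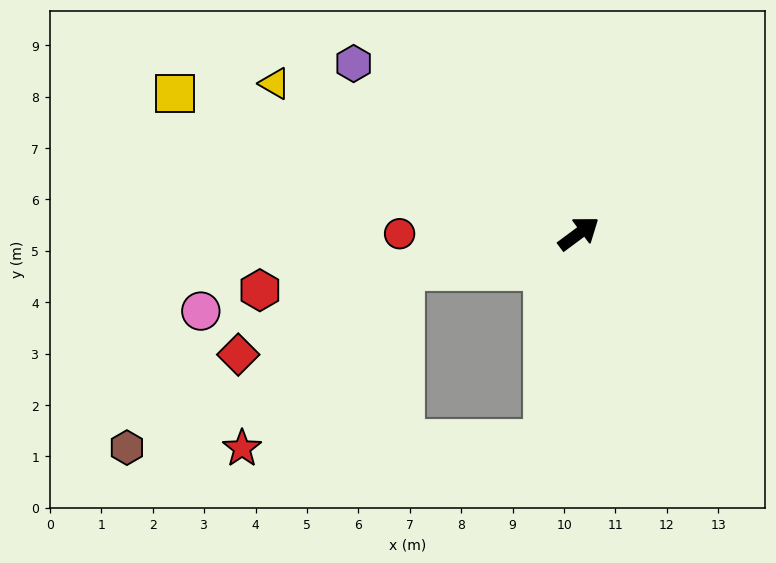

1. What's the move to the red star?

blocked — turn left 155°, forward 3.5 m, then turn left 36°, forward 4.7 m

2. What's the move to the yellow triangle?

turn left 117°, forward 6.6 m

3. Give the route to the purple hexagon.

turn left 106°, forward 5.5 m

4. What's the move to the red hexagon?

turn left 153°, forward 6.3 m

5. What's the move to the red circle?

turn left 143°, forward 3.5 m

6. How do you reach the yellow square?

turn left 124°, forward 8.3 m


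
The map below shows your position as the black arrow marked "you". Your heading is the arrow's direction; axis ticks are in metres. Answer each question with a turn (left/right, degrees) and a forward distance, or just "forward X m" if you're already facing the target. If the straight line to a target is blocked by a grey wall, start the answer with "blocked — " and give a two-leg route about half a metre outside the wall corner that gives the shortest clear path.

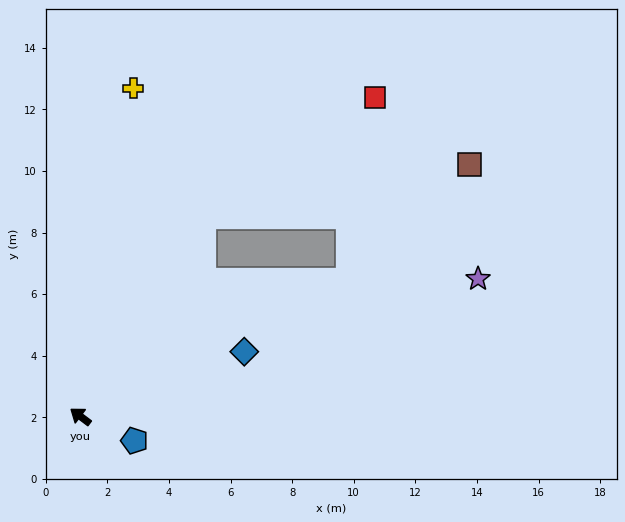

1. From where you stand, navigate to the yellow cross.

turn right 62°, forward 10.8 m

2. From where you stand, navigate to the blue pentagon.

turn right 167°, forward 1.9 m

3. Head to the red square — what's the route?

blocked — turn right 84°, forward 7.6 m, then turn right 24°, forward 6.8 m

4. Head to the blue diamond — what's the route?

turn right 121°, forward 5.7 m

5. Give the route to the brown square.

blocked — turn right 84°, forward 7.6 m, then turn right 48°, forward 8.8 m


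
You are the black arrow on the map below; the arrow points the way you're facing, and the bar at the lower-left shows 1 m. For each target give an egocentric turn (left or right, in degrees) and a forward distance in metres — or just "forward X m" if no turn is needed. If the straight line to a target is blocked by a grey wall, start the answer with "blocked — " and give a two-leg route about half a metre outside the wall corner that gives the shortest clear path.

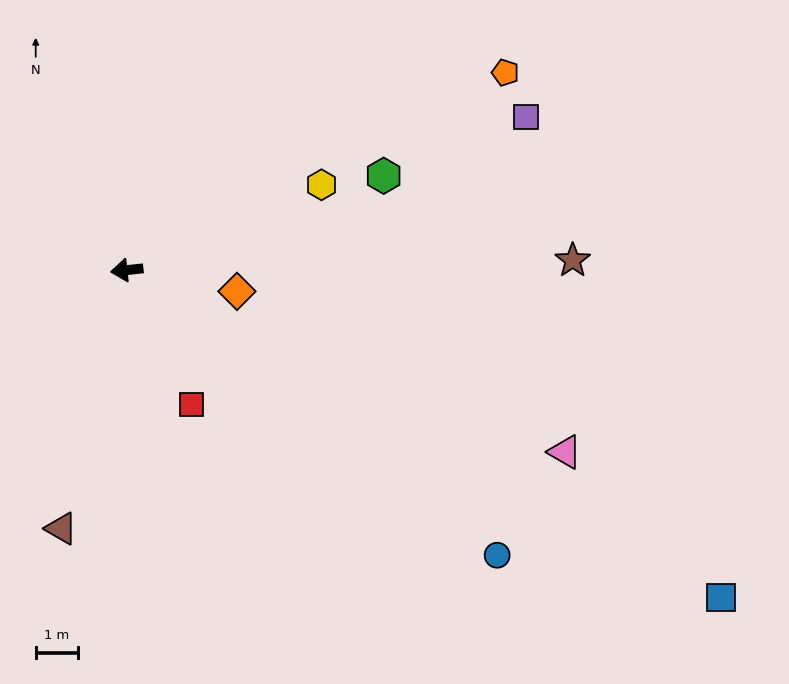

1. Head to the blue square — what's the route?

turn left 145°, forward 16.1 m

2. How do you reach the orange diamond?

turn left 163°, forward 2.7 m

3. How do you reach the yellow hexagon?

turn right 162°, forward 5.0 m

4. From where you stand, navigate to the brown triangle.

turn left 70°, forward 6.3 m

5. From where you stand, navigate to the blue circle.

turn left 136°, forward 11.1 m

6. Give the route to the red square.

turn left 110°, forward 3.5 m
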